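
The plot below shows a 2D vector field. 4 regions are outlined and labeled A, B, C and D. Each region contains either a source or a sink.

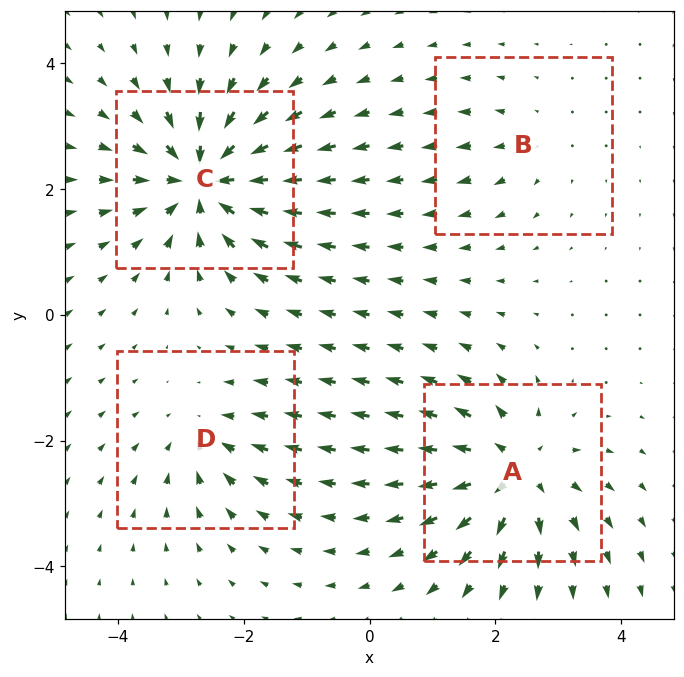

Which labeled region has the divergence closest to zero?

Divergence at each region's feature centre — A: about +6, B: about +2, C: about -8, D: about -4. Region B is closest to zero.

B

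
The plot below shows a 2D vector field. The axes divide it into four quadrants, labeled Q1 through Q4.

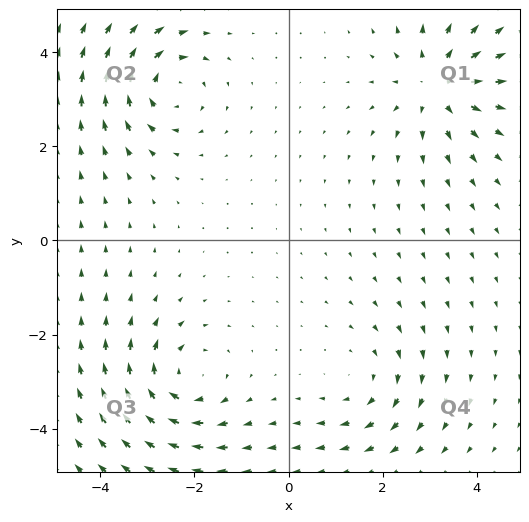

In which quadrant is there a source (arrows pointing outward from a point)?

Q1

The source sits at approximately (3.2, 3.3), which lies in quadrant Q1. The divergence there is about +5, positive as expected for a source.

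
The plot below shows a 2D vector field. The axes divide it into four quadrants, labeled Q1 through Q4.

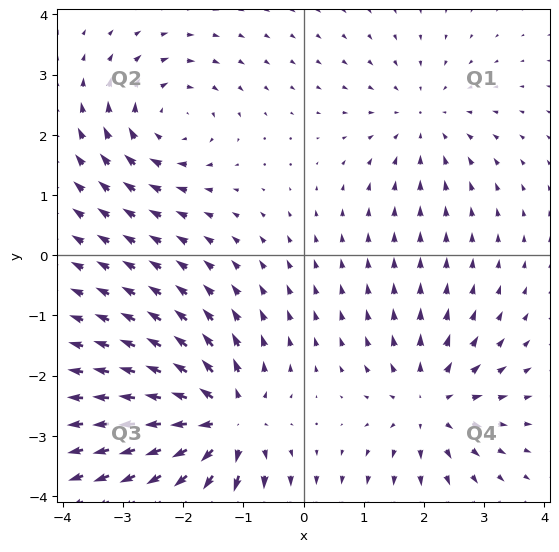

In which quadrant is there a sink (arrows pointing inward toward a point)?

The sink sits at approximately (2.0, 2.2), which lies in quadrant Q1. The divergence there is about -3, negative as expected for a sink.

Q1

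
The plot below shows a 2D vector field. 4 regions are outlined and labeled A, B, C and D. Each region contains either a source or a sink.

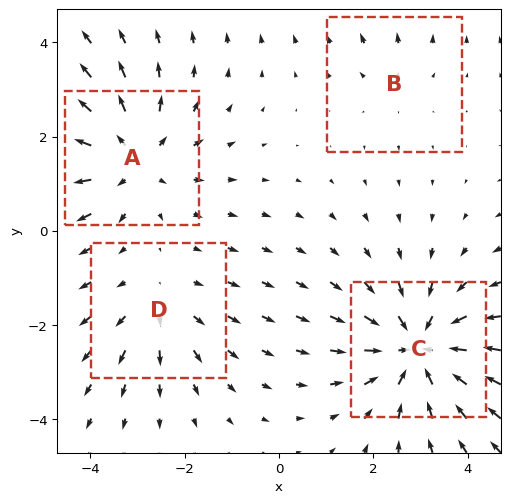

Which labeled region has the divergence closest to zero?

Divergence at each region's feature centre — A: about +4, B: about +2, C: about -5, D: about +3. Region B is closest to zero.

B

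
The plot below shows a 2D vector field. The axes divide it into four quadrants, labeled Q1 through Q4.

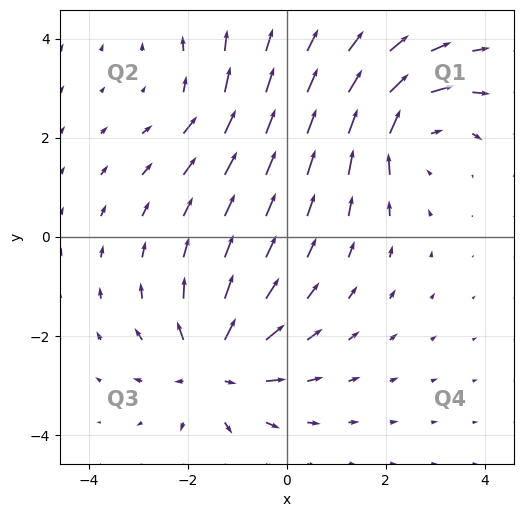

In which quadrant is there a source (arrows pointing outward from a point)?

Q3

The source sits at approximately (-1.5, -2.6), which lies in quadrant Q3. The divergence there is about +5, positive as expected for a source.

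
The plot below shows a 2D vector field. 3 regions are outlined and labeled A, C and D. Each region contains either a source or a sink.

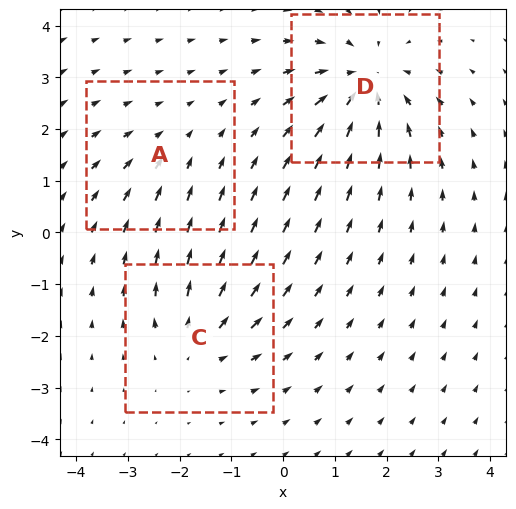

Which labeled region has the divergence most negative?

D

Divergence at each region's feature centre — A: about -2, C: about +3, D: about -5. Region D is most negative.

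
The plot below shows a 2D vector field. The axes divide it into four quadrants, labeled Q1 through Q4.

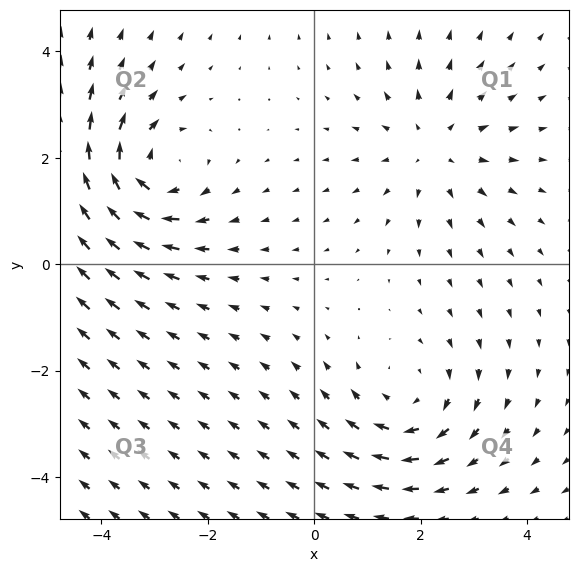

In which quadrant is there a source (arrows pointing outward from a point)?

The source sits at approximately (2.3, 2.2), which lies in quadrant Q1. The divergence there is about +3, positive as expected for a source.

Q1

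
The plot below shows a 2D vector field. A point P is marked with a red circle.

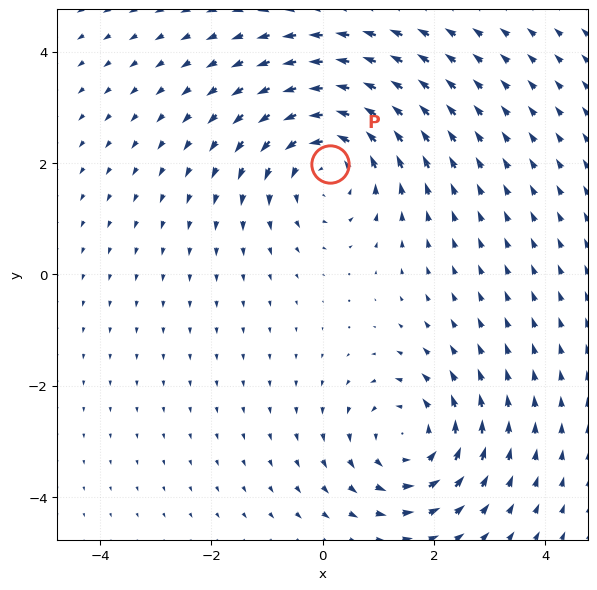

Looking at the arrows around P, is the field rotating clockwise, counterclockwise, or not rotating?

Near P at (0.1, 2.0) the arrows circulate counterclockwise. The curl (z-component) there is about +4; positive curl means counterclockwise rotation.

counterclockwise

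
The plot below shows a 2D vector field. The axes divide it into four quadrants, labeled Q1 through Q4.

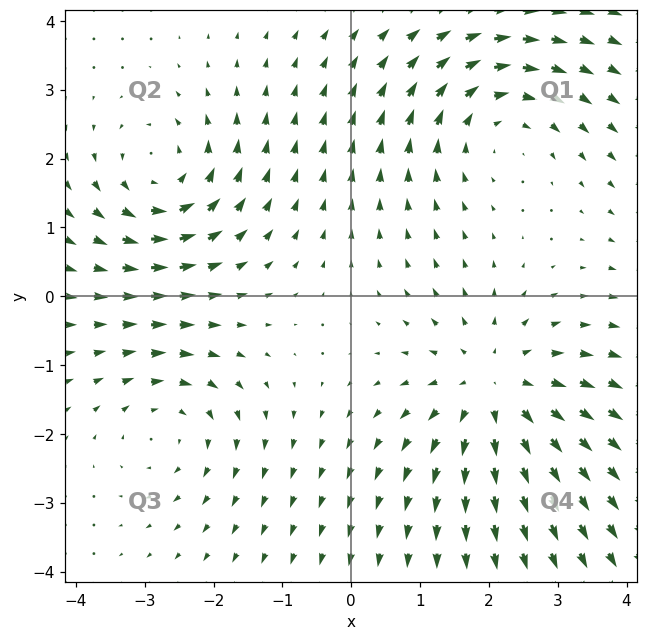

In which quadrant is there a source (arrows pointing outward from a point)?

Q4

The source sits at approximately (2.1, -1.3), which lies in quadrant Q4. The divergence there is about +4, positive as expected for a source.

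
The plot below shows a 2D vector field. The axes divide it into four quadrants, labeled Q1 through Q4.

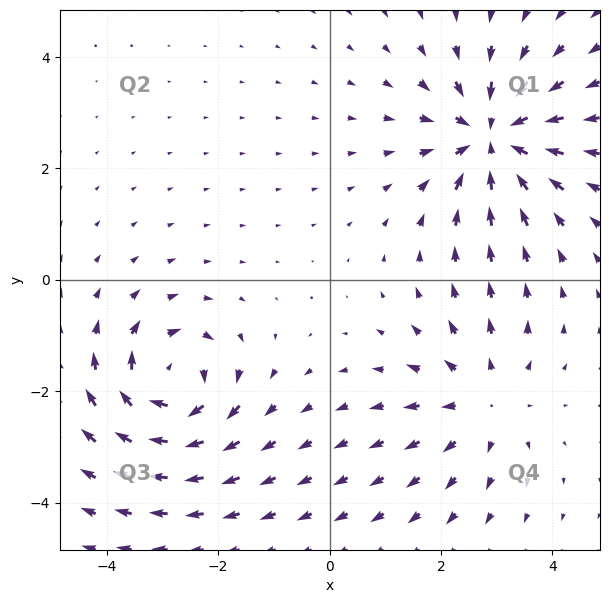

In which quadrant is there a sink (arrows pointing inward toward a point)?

The sink sits at approximately (2.9, 2.6), which lies in quadrant Q1. The divergence there is about -6, negative as expected for a sink.

Q1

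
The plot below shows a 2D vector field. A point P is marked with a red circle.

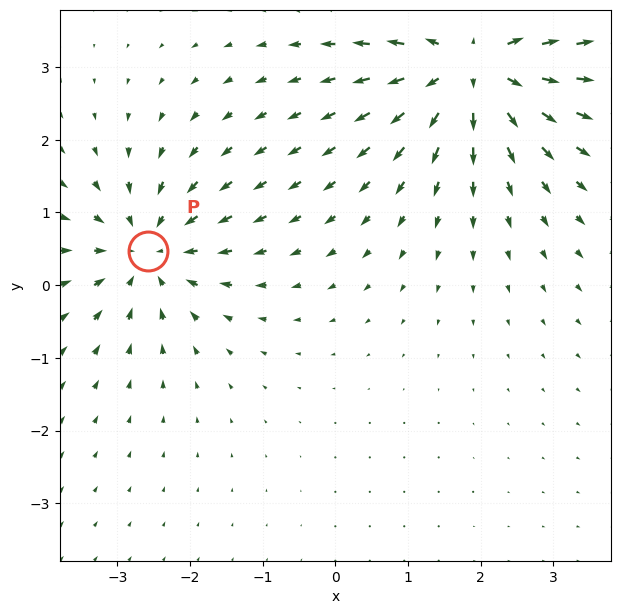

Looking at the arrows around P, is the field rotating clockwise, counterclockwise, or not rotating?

Near P at (-2.6, 0.5) the arrows show no circulation. The curl there is ≈0.

not rotating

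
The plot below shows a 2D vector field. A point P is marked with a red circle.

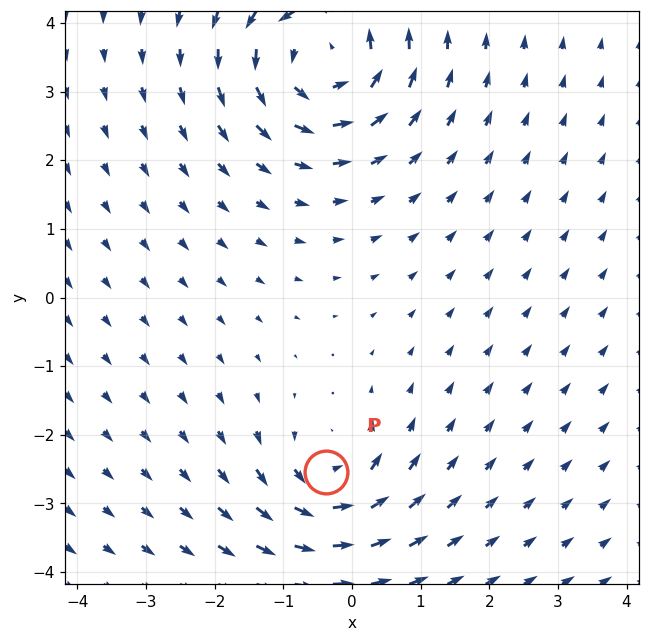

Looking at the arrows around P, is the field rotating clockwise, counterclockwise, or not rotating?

counterclockwise

Near P at (-0.4, -2.5) the arrows circulate counterclockwise. The curl (z-component) there is about +4; positive curl means counterclockwise rotation.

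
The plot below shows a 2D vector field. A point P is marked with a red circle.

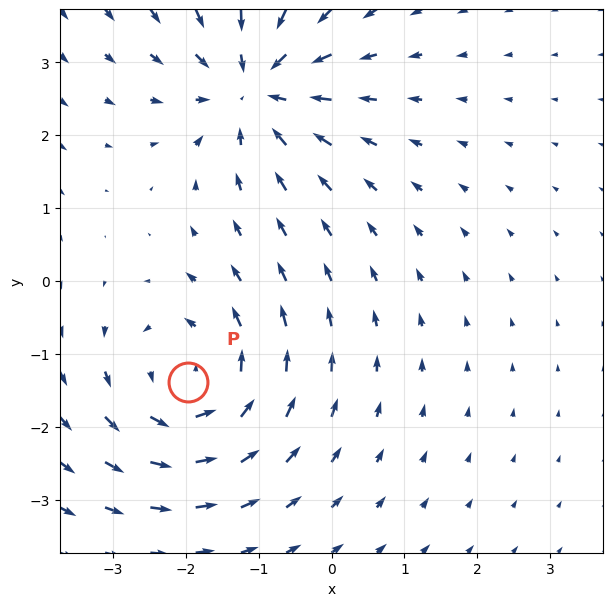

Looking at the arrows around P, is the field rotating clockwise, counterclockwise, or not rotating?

counterclockwise

Near P at (-2.0, -1.4) the arrows circulate counterclockwise. The curl (z-component) there is about +3; positive curl means counterclockwise rotation.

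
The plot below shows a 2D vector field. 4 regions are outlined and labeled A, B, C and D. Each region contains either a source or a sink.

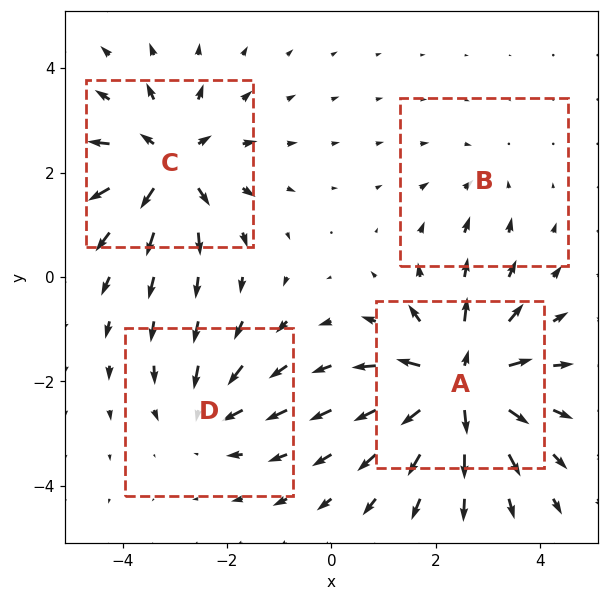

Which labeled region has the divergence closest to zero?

B

Divergence at each region's feature centre — A: about +8, B: about -2, C: about +6, D: about -4. Region B is closest to zero.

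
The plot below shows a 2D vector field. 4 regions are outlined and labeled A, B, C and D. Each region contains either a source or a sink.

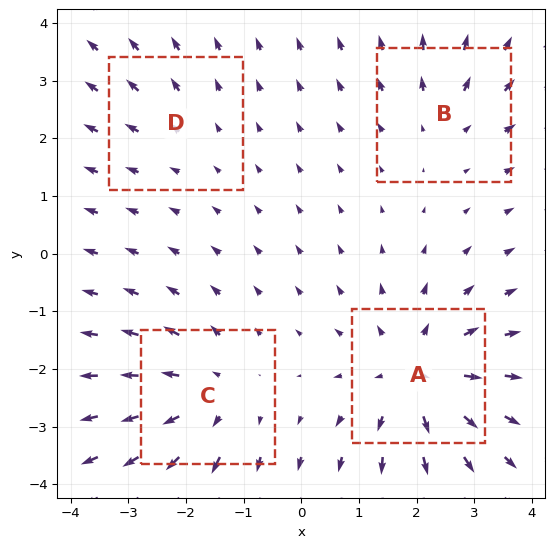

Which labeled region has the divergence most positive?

A

Divergence at each region's feature centre — A: about +6, B: about +3, C: about +4, D: about +2. Region A is most positive.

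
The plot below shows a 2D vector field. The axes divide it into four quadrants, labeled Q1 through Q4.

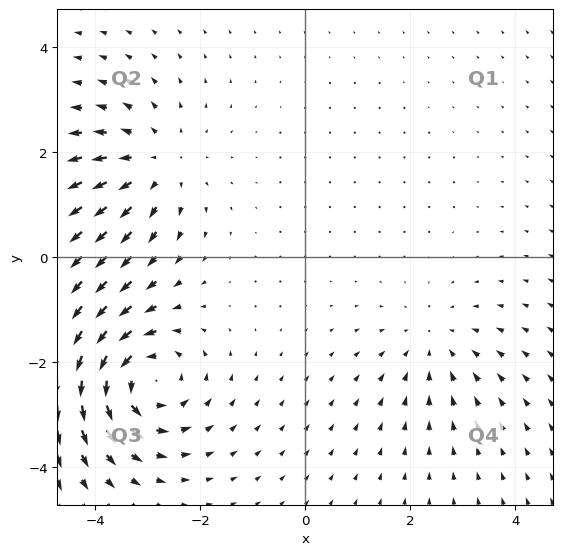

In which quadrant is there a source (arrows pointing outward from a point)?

The source sits at approximately (-2.8, 1.7), which lies in quadrant Q2. The divergence there is about +3, positive as expected for a source.

Q2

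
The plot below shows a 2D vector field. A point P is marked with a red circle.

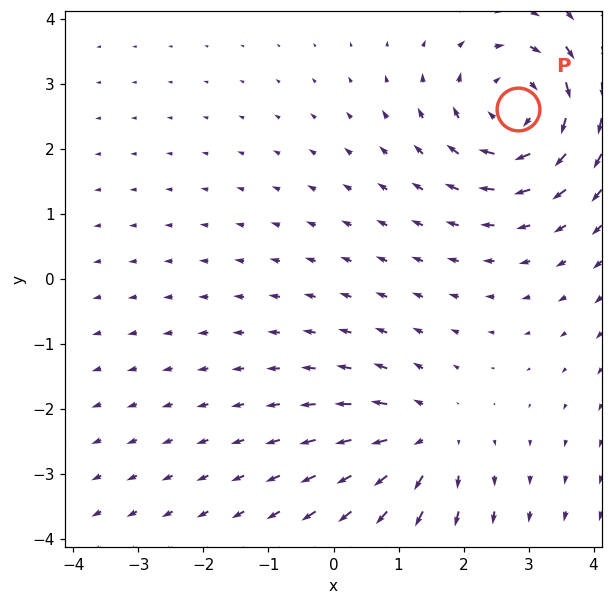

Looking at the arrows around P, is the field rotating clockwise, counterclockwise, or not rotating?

Near P at (2.8, 2.6) the arrows circulate clockwise. The curl (z-component) there is about -5; negative curl means clockwise rotation.

clockwise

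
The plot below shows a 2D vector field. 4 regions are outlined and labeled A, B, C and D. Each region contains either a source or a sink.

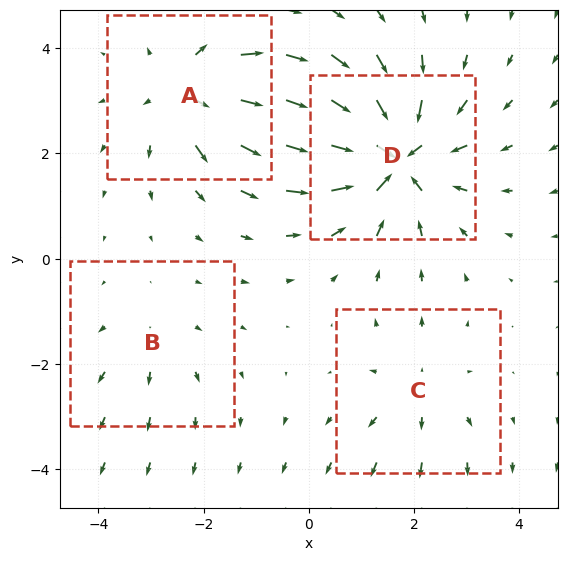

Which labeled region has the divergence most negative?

D

Divergence at each region's feature centre — A: about +5, B: about +2, C: about +3, D: about -8. Region D is most negative.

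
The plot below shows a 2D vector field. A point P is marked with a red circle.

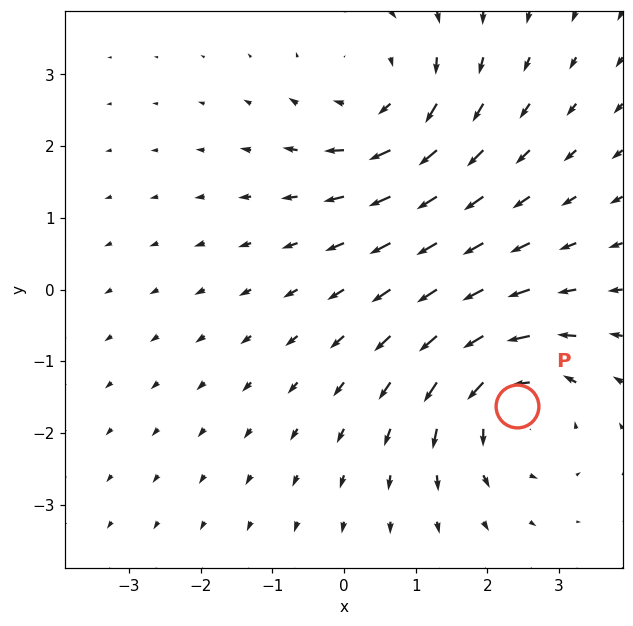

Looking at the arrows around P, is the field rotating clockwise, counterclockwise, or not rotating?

counterclockwise

Near P at (2.4, -1.6) the arrows circulate counterclockwise. The curl (z-component) there is about +4; positive curl means counterclockwise rotation.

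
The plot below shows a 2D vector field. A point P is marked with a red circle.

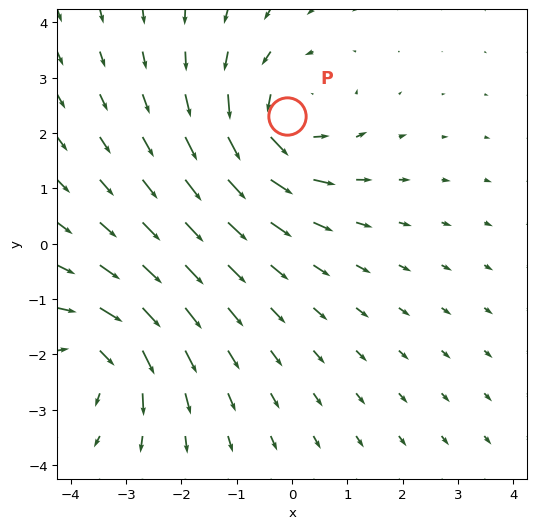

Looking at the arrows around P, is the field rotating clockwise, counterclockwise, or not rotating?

Near P at (-0.1, 2.3) the arrows circulate counterclockwise. The curl (z-component) there is about +4; positive curl means counterclockwise rotation.

counterclockwise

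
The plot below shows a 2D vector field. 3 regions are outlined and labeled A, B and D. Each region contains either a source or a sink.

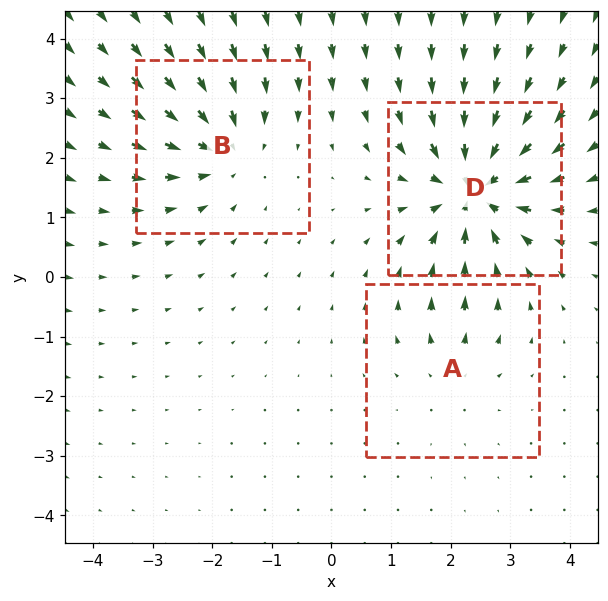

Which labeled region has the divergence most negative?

D

Divergence at each region's feature centre — A: about +2, B: about -4, D: about -5. Region D is most negative.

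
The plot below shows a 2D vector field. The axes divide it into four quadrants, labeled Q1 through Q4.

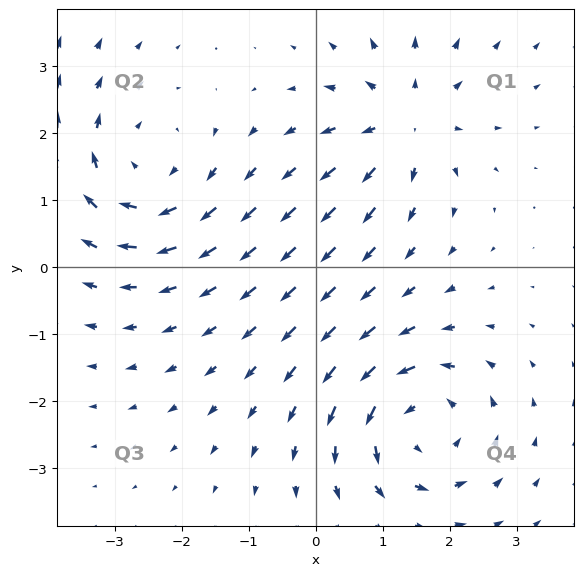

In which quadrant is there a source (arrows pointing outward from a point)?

Q1

The source sits at approximately (1.3, 2.2), which lies in quadrant Q1. The divergence there is about +4, positive as expected for a source.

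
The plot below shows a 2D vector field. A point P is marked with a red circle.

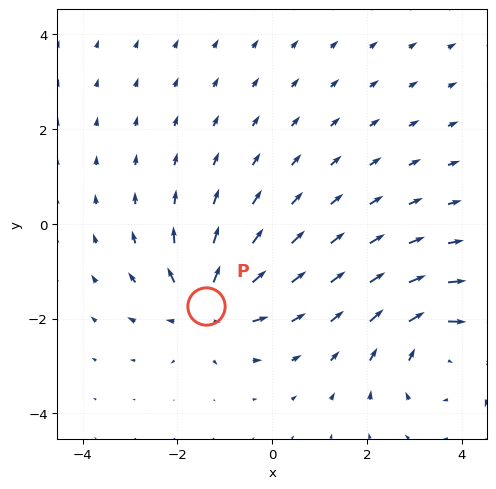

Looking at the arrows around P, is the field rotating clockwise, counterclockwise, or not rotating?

not rotating

Near P at (-1.4, -1.7) the arrows show no circulation. The curl there is ≈0.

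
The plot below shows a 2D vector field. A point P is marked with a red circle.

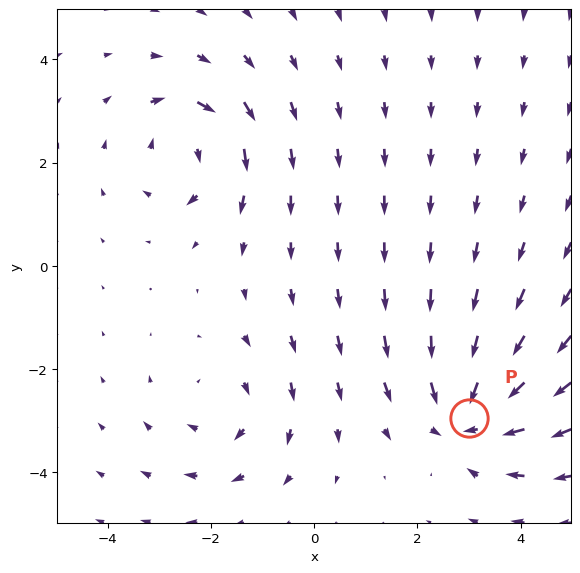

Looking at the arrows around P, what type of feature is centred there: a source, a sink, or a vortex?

sink

At P (3.0, -3.0) the arrows converge inward. Divergence about -6, curl ≈0 — negative divergence with near-zero curl is a sink.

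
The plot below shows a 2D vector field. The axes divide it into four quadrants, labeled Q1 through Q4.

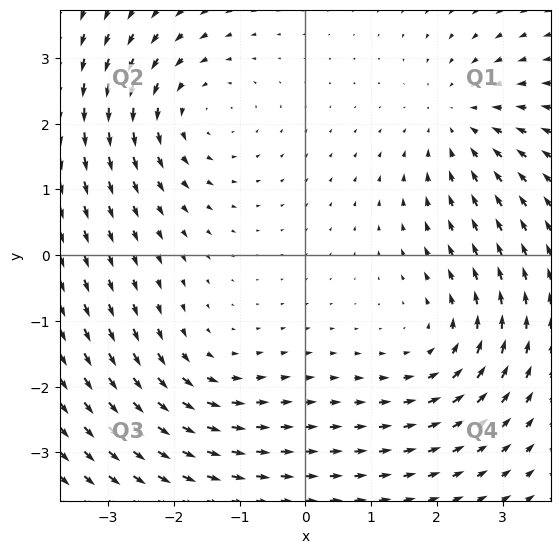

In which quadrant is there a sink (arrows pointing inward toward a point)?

The sink sits at approximately (2.4, 2.0), which lies in quadrant Q1. The divergence there is about -4, negative as expected for a sink.

Q1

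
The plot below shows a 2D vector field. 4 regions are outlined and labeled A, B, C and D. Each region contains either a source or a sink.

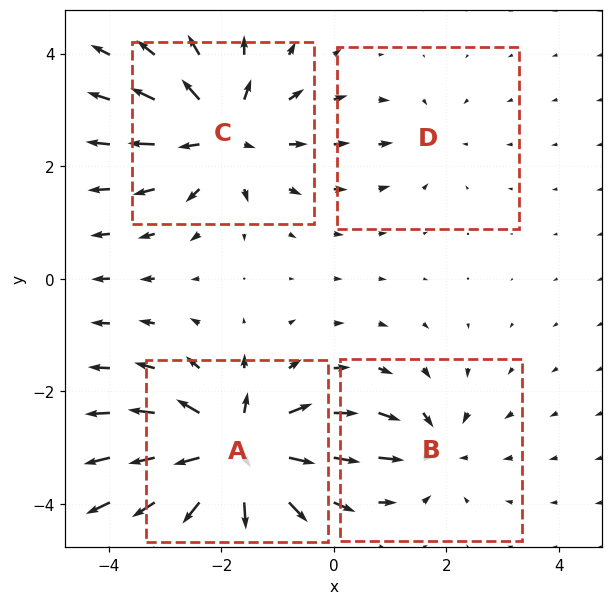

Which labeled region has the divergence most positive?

Divergence at each region's feature centre — A: about +8, B: about -4, C: about +6, D: about -2. Region A is most positive.

A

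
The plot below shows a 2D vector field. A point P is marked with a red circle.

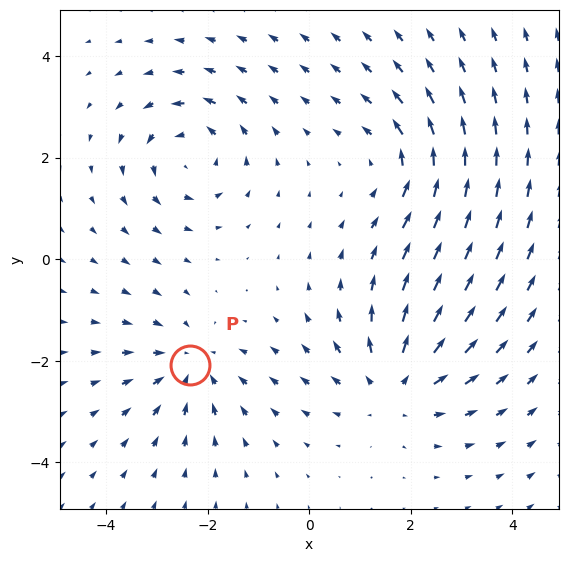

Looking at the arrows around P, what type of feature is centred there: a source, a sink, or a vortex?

sink

At P (-2.3, -2.1) the arrows converge inward. Divergence about -3, curl ≈0 — negative divergence with near-zero curl is a sink.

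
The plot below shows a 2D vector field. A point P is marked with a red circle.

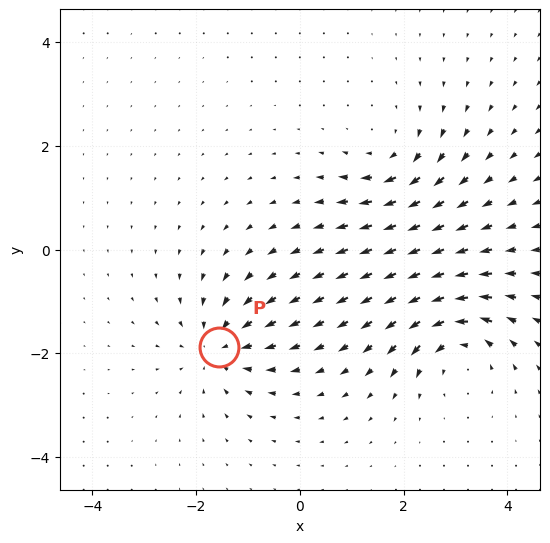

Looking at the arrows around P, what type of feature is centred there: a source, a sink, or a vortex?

At P (-1.6, -1.9) the arrows converge inward. Divergence about -5, curl ≈0 — negative divergence with near-zero curl is a sink.

sink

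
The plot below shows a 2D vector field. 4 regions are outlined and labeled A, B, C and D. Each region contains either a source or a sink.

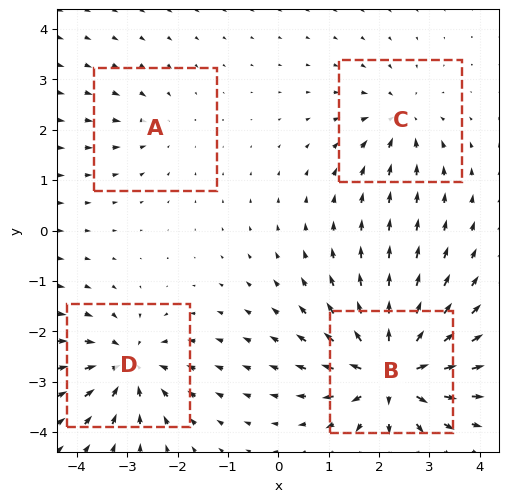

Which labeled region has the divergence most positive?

Divergence at each region's feature centre — A: about -3, B: about +9, C: about -4, D: about -6. Region B is most positive.

B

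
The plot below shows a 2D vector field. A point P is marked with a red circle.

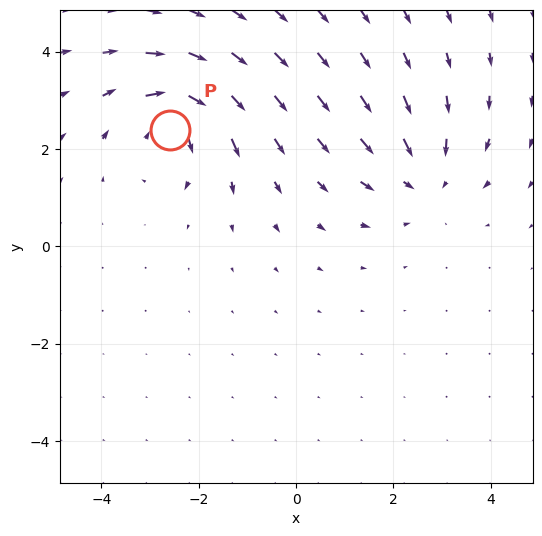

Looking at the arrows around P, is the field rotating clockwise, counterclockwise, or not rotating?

clockwise

Near P at (-2.6, 2.4) the arrows circulate clockwise. The curl (z-component) there is about -4; negative curl means clockwise rotation.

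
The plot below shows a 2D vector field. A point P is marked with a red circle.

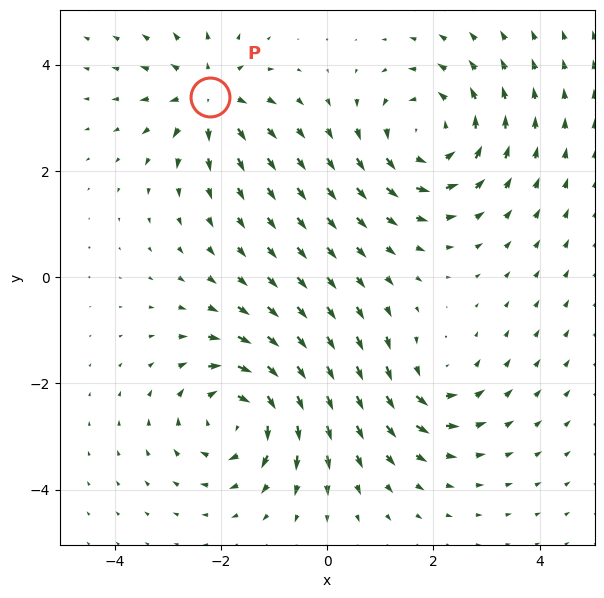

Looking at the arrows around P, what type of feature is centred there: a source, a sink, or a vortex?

At P (-2.2, 3.4) the arrows spread outward. Divergence about +4, curl ≈0 — positive divergence with near-zero curl is a source.

source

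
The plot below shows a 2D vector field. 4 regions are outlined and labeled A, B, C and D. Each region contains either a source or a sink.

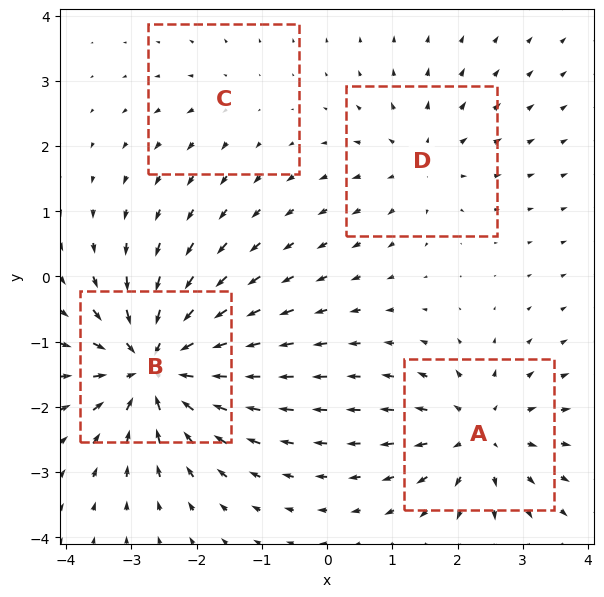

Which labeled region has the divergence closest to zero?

C

Divergence at each region's feature centre — A: about +5, B: about -8, C: about +2, D: about +4. Region C is closest to zero.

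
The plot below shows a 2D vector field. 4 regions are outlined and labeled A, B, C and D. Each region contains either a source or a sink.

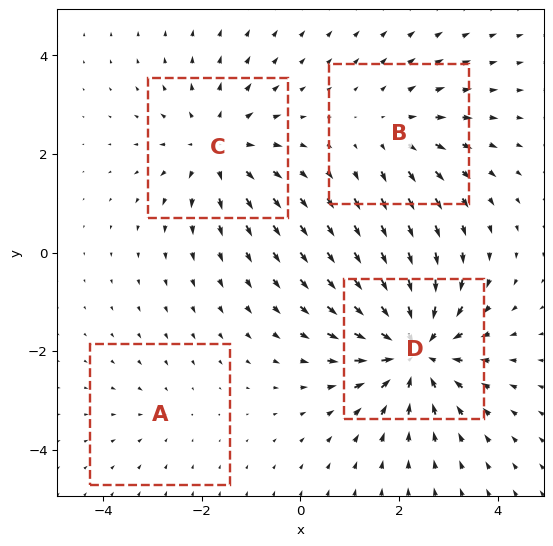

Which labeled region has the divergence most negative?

D

Divergence at each region's feature centre — A: about -2, B: about +3, C: about +4, D: about -6. Region D is most negative.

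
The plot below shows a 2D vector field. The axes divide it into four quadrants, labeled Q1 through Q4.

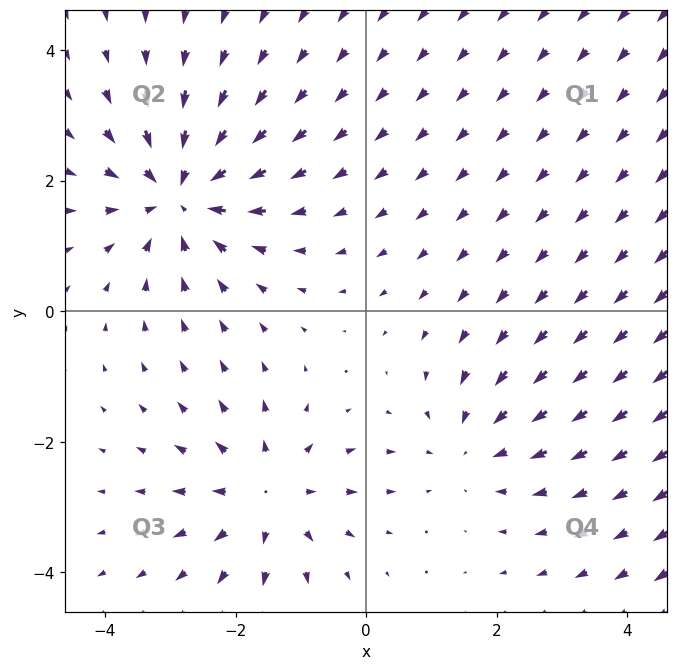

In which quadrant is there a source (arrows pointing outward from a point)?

The source sits at approximately (-1.5, -2.8), which lies in quadrant Q3. The divergence there is about +3, positive as expected for a source.

Q3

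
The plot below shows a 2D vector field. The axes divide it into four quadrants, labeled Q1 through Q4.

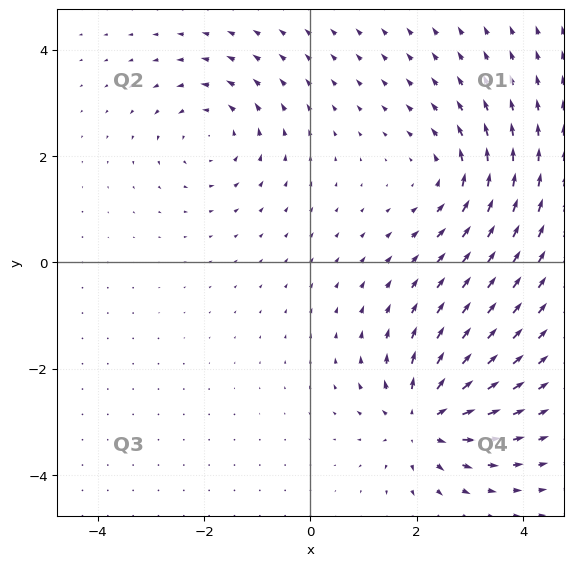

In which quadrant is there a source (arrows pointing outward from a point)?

The source sits at approximately (2.1, -3.0), which lies in quadrant Q4. The divergence there is about +6, positive as expected for a source.

Q4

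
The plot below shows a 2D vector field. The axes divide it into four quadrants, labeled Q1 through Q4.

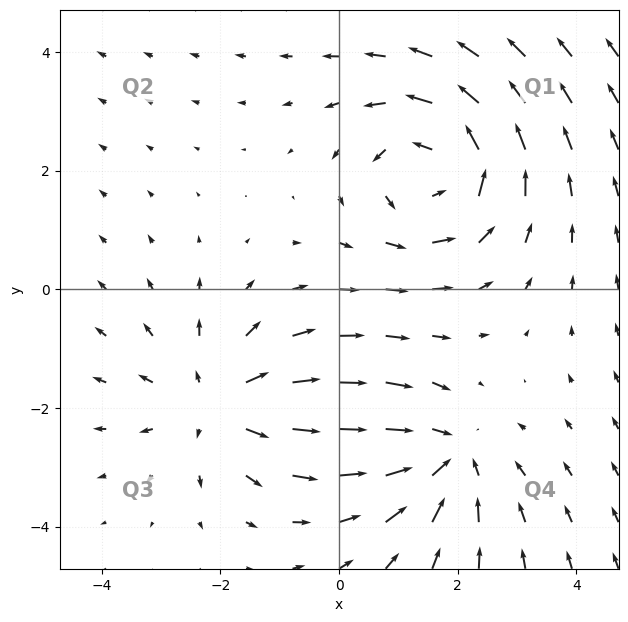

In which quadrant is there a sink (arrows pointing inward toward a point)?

The sink sits at approximately (1.8, -2.8), which lies in quadrant Q4. The divergence there is about -3, negative as expected for a sink.

Q4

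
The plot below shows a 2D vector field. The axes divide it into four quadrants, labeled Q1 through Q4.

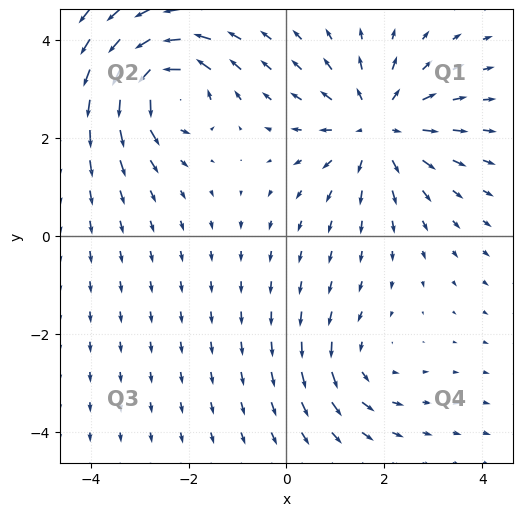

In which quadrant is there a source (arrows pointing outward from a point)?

The source sits at approximately (1.8, 2.2), which lies in quadrant Q1. The divergence there is about +4, positive as expected for a source.

Q1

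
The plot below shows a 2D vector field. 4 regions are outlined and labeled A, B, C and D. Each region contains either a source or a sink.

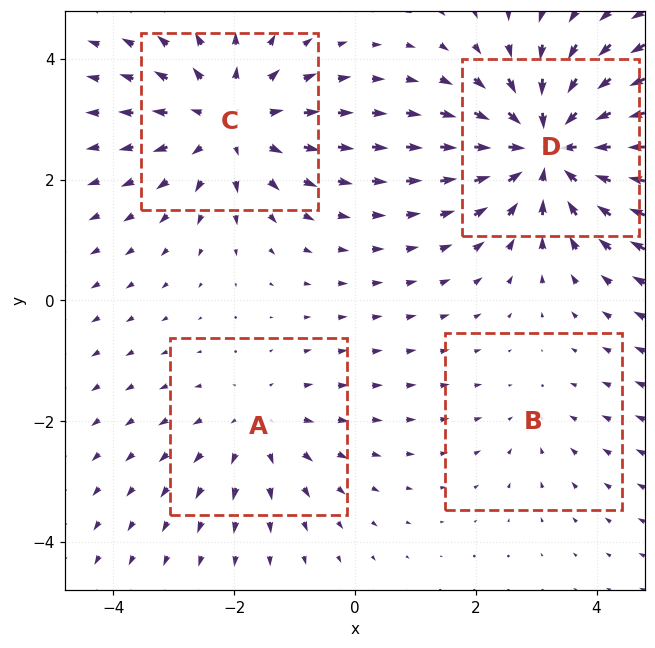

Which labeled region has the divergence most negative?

Divergence at each region's feature centre — A: about +3, B: about -2, C: about +4, D: about -6. Region D is most negative.

D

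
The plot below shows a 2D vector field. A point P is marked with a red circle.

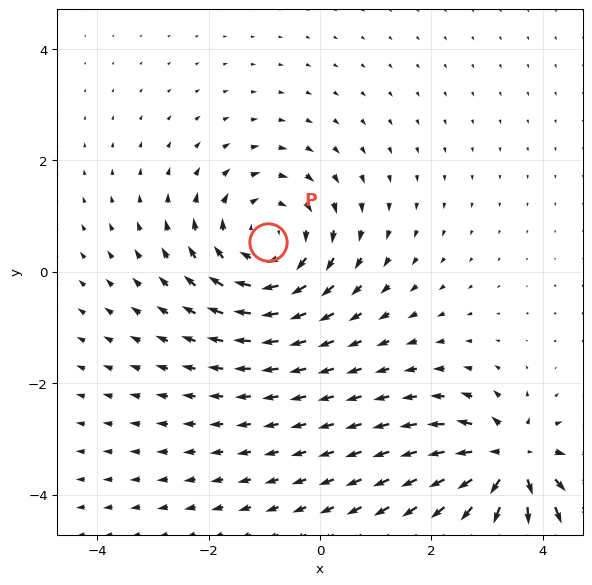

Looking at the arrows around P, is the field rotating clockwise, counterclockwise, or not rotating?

clockwise

Near P at (-0.9, 0.5) the arrows circulate clockwise. The curl (z-component) there is about -3; negative curl means clockwise rotation.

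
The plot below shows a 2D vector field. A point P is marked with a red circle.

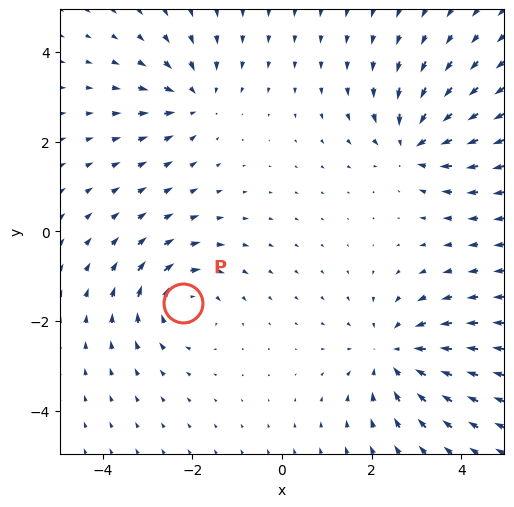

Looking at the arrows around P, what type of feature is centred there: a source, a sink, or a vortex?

vortex

At P (-2.2, -1.6) the arrows circulate clockwise. Divergence ≈0, curl about -4 — near-zero divergence with nonzero curl is a vortex.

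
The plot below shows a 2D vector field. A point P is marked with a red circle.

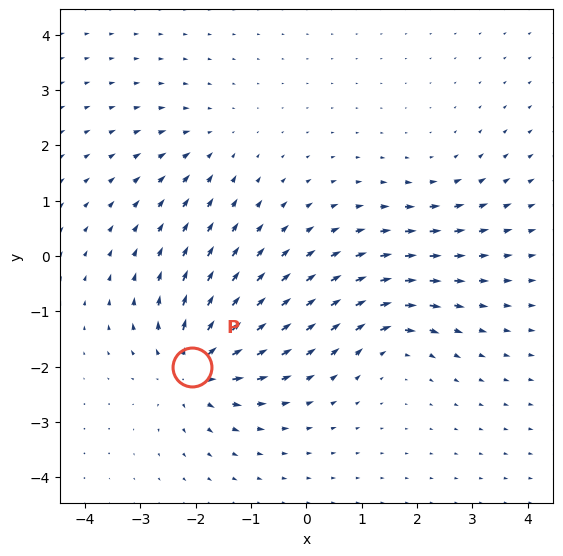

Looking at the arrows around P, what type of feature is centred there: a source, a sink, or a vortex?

At P (-2.1, -2.0) the arrows spread outward. Divergence about +6, curl ≈0 — positive divergence with near-zero curl is a source.

source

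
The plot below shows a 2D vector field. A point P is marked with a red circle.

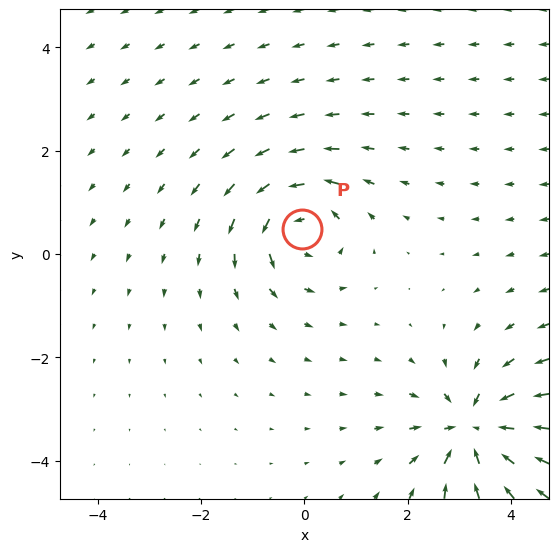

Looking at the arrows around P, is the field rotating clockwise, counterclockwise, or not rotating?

counterclockwise

Near P at (-0.1, 0.5) the arrows circulate counterclockwise. The curl (z-component) there is about +5; positive curl means counterclockwise rotation.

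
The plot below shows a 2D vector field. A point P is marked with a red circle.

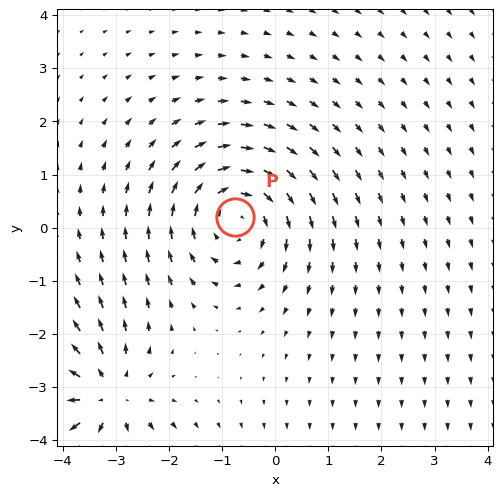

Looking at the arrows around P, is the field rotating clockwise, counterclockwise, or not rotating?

Near P at (-0.8, 0.2) the arrows circulate clockwise. The curl (z-component) there is about -3; negative curl means clockwise rotation.

clockwise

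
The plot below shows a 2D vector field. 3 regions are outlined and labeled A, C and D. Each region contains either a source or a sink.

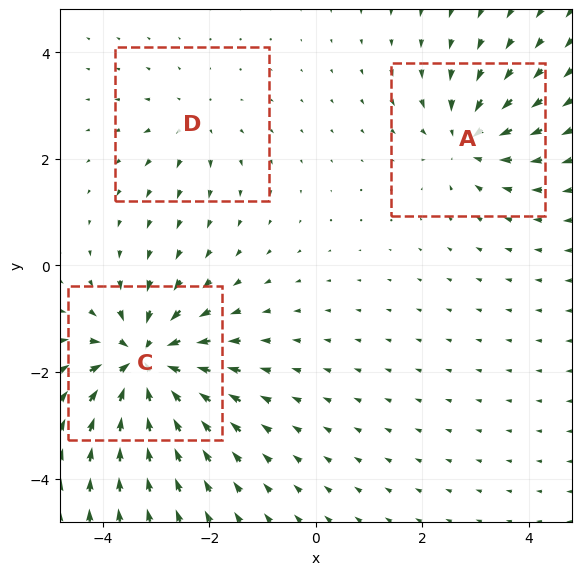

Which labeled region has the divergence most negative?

Divergence at each region's feature centre — A: about -4, C: about -6, D: about +2. Region C is most negative.

C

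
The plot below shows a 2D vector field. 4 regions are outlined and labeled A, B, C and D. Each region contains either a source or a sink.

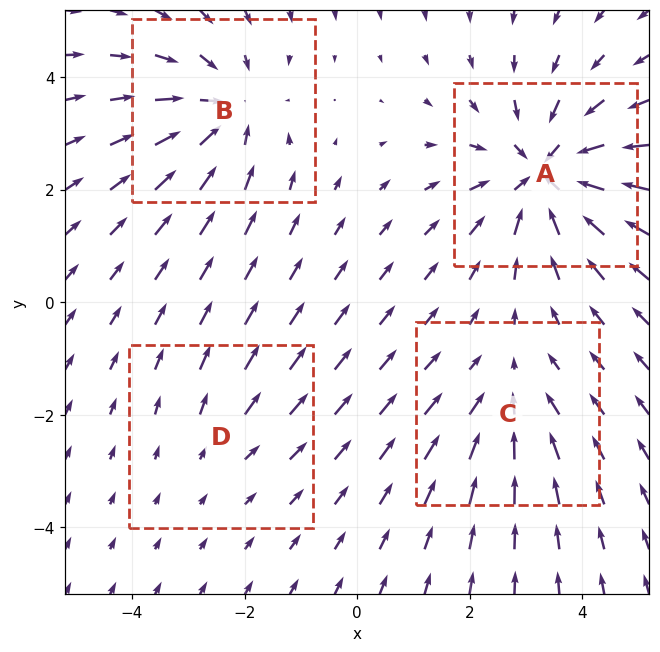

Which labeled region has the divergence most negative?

Divergence at each region's feature centre — A: about -6, B: about -4, C: about -3, D: about +2. Region A is most negative.

A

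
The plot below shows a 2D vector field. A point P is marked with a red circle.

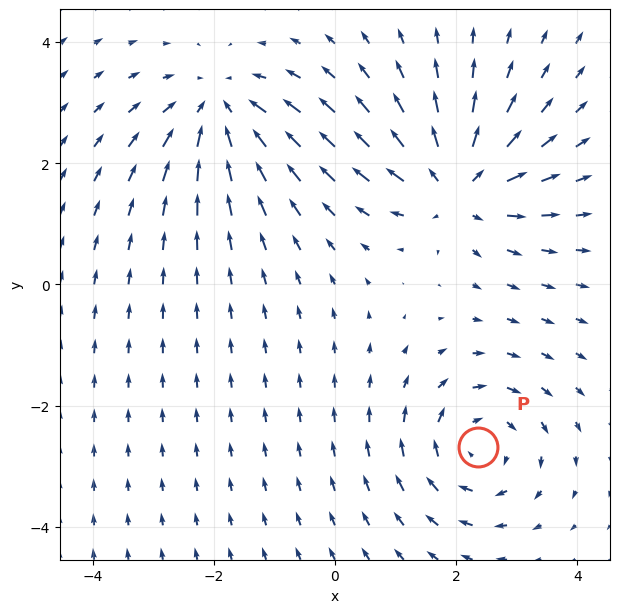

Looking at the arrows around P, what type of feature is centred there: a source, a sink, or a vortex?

At P (2.4, -2.7) the arrows circulate clockwise. Divergence ≈0, curl about -4 — near-zero divergence with nonzero curl is a vortex.

vortex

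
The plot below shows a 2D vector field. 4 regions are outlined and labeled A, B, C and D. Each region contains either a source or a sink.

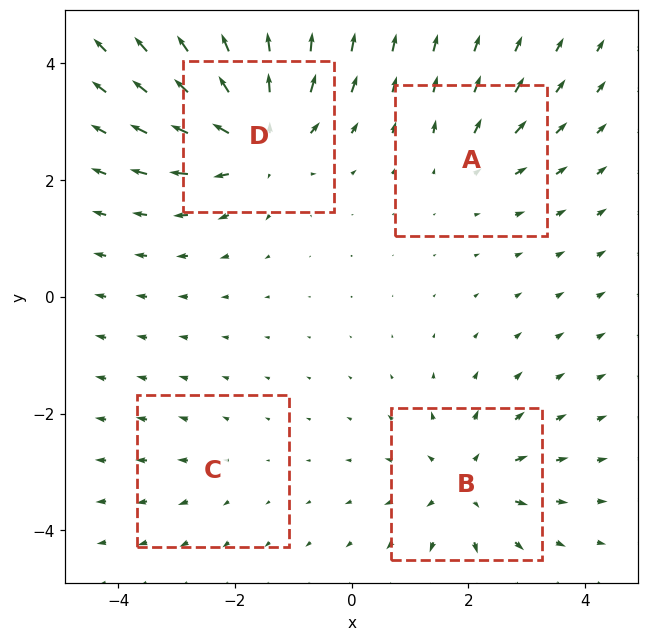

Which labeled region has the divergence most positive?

D

Divergence at each region's feature centre — A: about +3, B: about +5, C: about +2, D: about +7. Region D is most positive.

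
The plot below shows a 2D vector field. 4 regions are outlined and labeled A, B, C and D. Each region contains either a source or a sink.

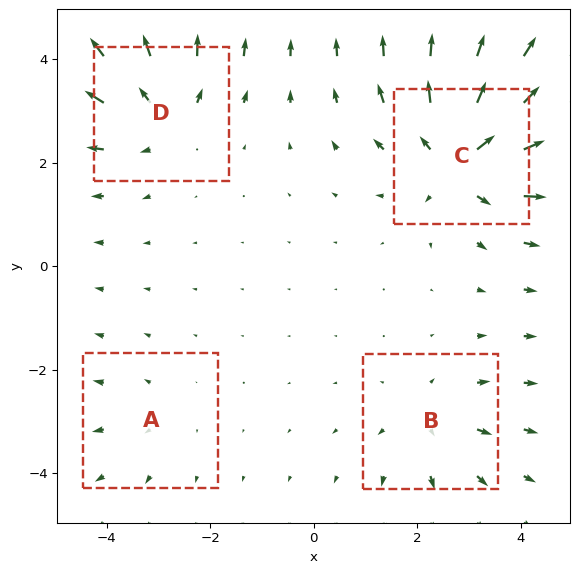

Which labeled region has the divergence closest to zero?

Divergence at each region's feature centre — A: about +2, B: about +3, C: about +7, D: about +5. Region A is closest to zero.

A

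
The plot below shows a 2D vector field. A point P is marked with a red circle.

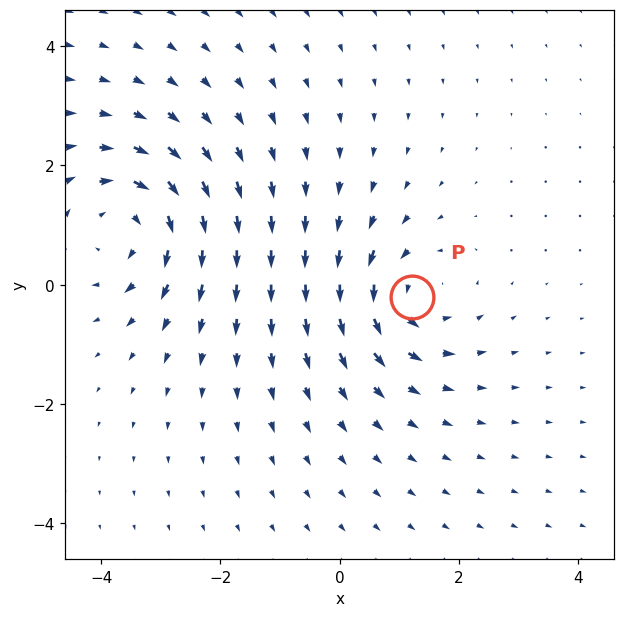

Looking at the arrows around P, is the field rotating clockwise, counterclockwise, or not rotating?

counterclockwise

Near P at (1.2, -0.2) the arrows circulate counterclockwise. The curl (z-component) there is about +5; positive curl means counterclockwise rotation.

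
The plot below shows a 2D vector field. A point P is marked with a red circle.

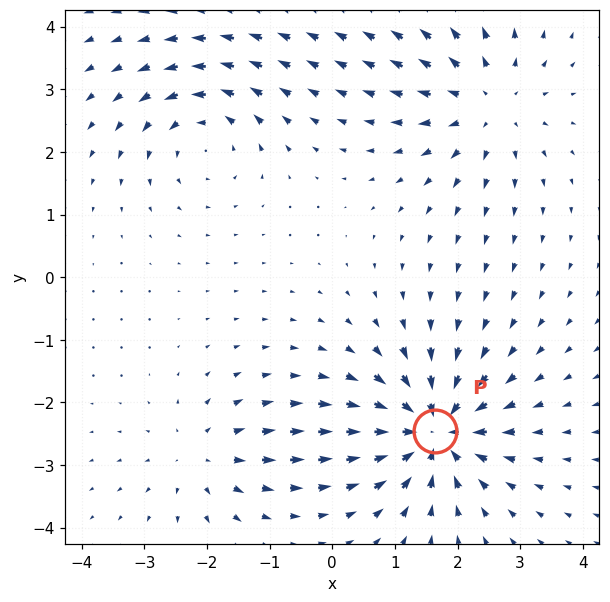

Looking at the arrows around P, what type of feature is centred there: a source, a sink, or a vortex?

sink

At P (1.6, -2.5) the arrows converge inward. Divergence about -7, curl ≈0 — negative divergence with near-zero curl is a sink.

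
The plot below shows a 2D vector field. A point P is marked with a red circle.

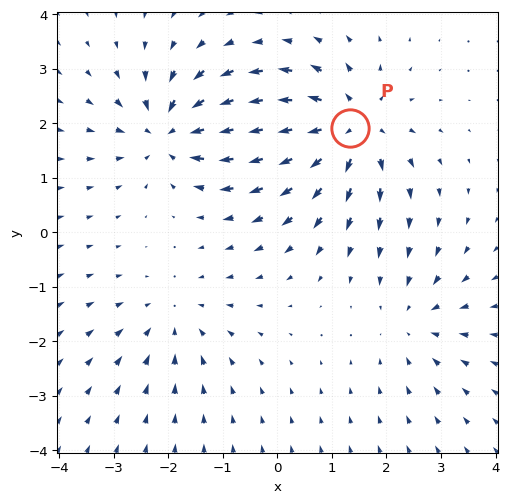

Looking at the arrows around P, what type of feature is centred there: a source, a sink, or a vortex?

At P (1.3, 1.9) the arrows spread outward. Divergence about +6, curl ≈0 — positive divergence with near-zero curl is a source.

source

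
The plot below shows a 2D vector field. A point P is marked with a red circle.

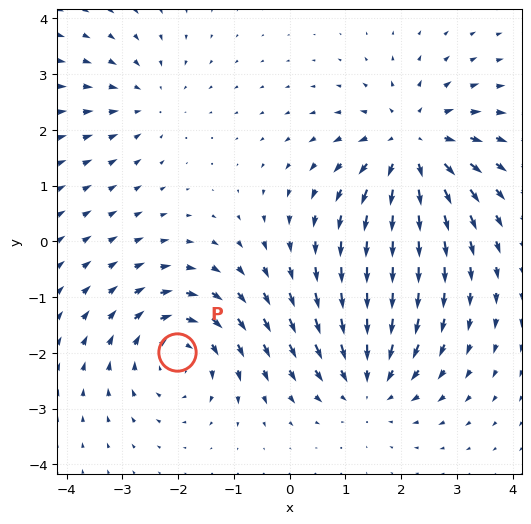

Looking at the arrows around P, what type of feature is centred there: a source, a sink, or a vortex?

At P (-2.0, -2.0) the arrows circulate clockwise. Divergence ≈0, curl about -4 — near-zero divergence with nonzero curl is a vortex.

vortex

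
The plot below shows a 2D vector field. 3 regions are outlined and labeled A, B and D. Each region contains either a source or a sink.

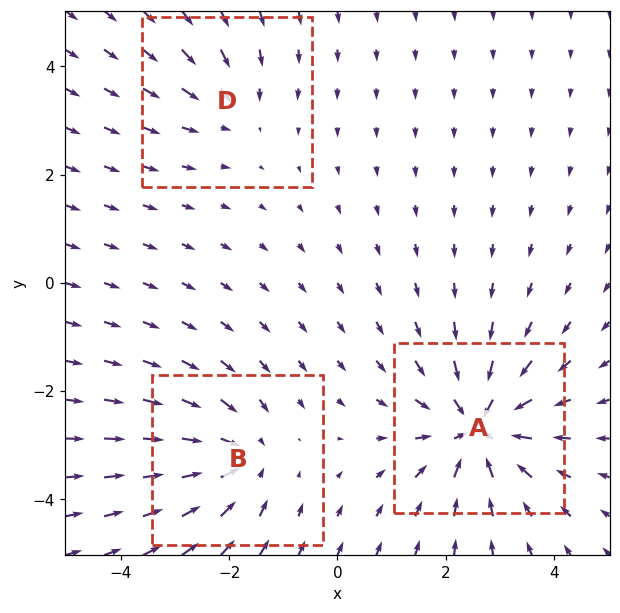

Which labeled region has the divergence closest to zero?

D

Divergence at each region's feature centre — A: about -5, B: about -3, D: about -2. Region D is closest to zero.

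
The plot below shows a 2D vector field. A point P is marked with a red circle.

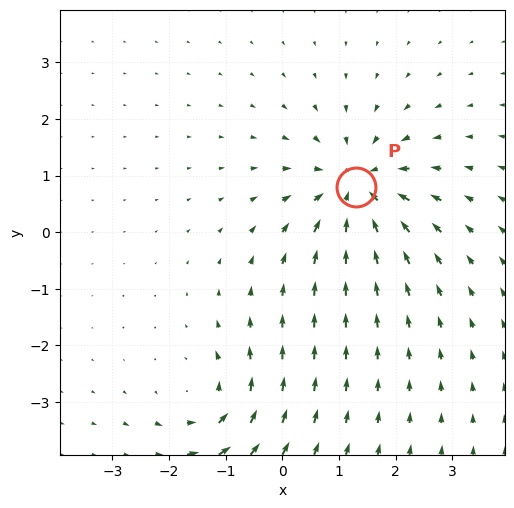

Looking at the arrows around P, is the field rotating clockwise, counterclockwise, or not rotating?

Near P at (1.3, 0.8) the arrows show no circulation. The curl there is ≈0.

not rotating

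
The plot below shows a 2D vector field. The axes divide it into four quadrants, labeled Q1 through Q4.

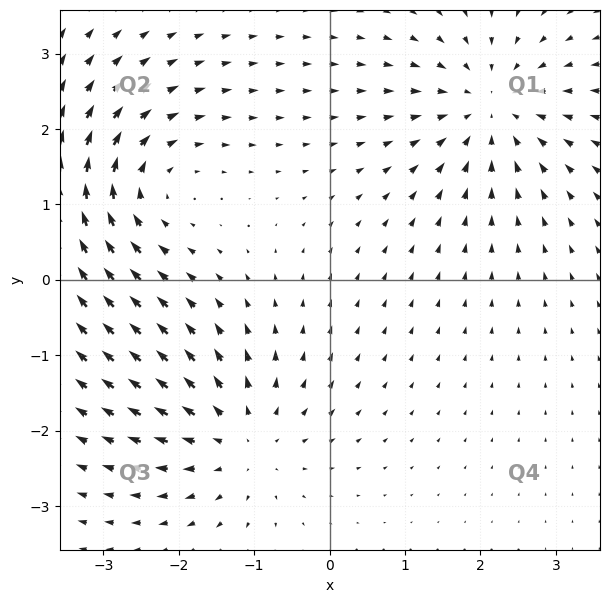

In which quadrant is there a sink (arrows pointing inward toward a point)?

Q1

The sink sits at approximately (2.1, 2.3), which lies in quadrant Q1. The divergence there is about -5, negative as expected for a sink.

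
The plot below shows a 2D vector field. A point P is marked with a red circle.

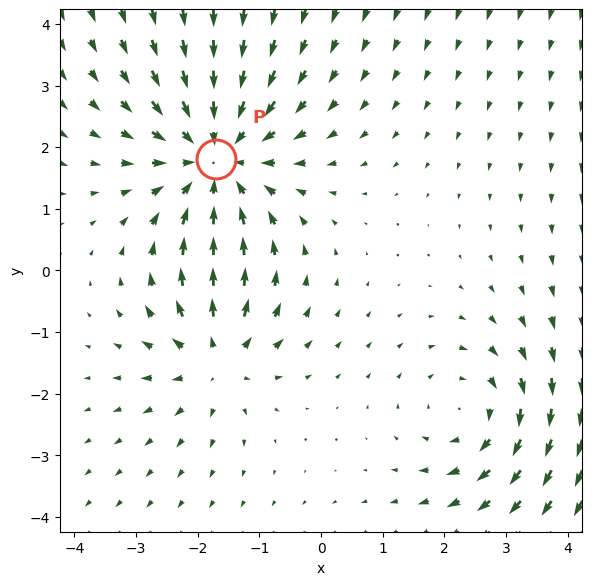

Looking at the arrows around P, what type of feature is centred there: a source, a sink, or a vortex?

At P (-1.7, 1.8) the arrows converge inward. Divergence about -4, curl ≈0 — negative divergence with near-zero curl is a sink.

sink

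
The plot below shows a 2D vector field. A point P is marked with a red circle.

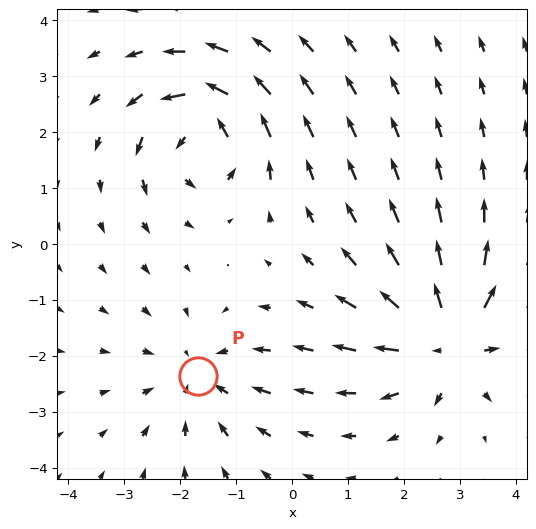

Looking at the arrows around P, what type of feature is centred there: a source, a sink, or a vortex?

sink

At P (-1.7, -2.4) the arrows converge inward. Divergence about -3, curl ≈0 — negative divergence with near-zero curl is a sink.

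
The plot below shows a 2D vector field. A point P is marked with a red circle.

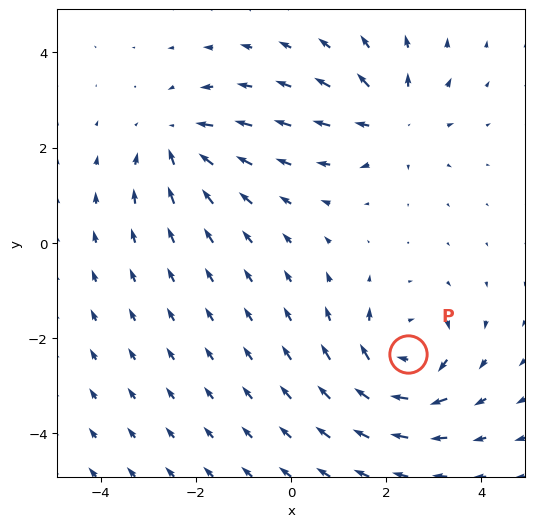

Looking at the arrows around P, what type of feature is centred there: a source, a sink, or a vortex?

vortex

At P (2.5, -2.3) the arrows circulate clockwise. Divergence ≈0, curl about -4 — near-zero divergence with nonzero curl is a vortex.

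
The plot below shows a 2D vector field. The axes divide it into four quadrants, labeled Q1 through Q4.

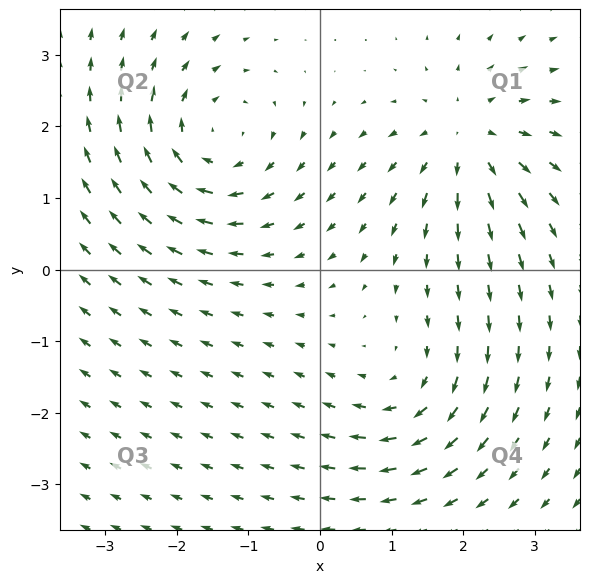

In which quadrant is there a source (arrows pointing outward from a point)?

The source sits at approximately (2.1, 1.8), which lies in quadrant Q1. The divergence there is about +3, positive as expected for a source.

Q1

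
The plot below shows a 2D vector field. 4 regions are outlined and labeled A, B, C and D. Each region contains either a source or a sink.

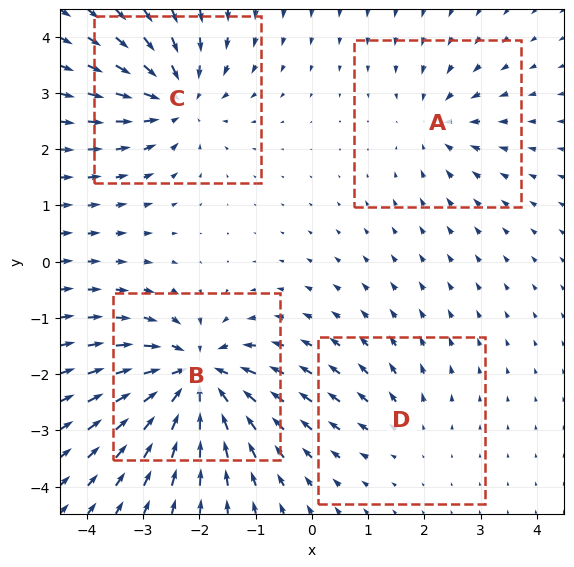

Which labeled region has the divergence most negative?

Divergence at each region's feature centre — A: about -4, B: about -8, C: about -6, D: about +2. Region B is most negative.

B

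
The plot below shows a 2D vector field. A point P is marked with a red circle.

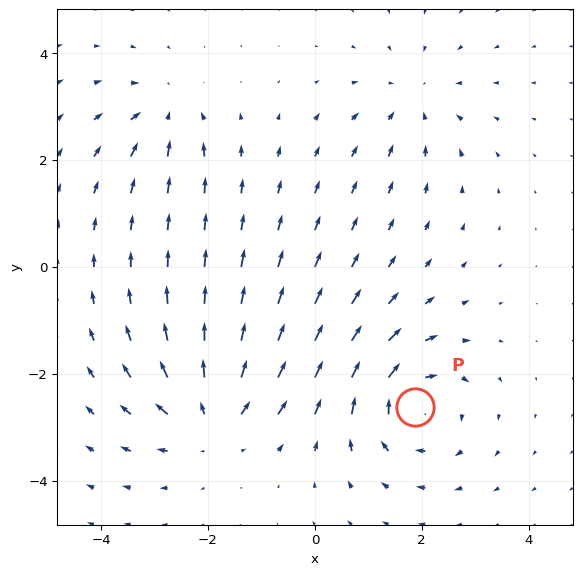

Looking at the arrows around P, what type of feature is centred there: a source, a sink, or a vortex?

vortex

At P (1.9, -2.6) the arrows circulate clockwise. Divergence ≈0, curl about -6 — near-zero divergence with nonzero curl is a vortex.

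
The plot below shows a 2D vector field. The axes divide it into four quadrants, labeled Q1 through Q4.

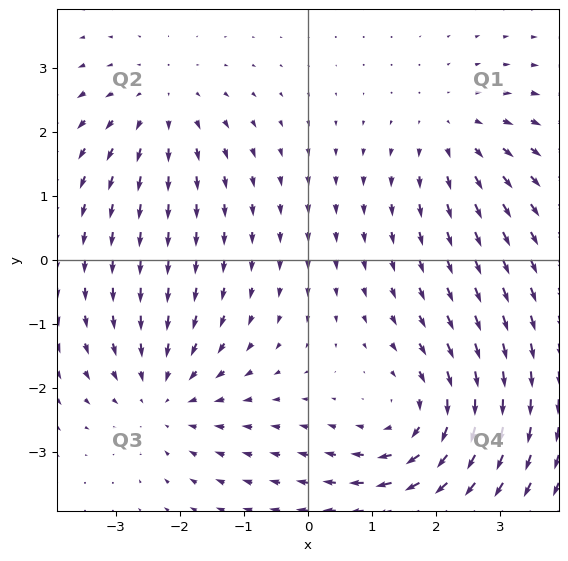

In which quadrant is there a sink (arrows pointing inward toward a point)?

The sink sits at approximately (-2.2, -2.1), which lies in quadrant Q3. The divergence there is about -3, negative as expected for a sink.

Q3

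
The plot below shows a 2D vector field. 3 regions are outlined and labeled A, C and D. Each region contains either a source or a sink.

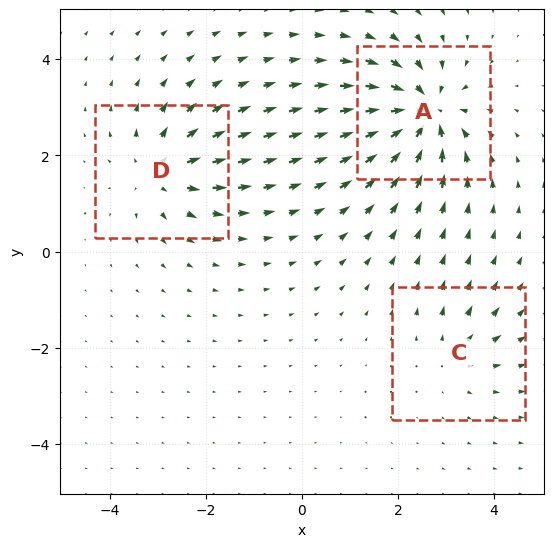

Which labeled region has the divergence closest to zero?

Divergence at each region's feature centre — A: about -6, C: about +2, D: about +4. Region C is closest to zero.

C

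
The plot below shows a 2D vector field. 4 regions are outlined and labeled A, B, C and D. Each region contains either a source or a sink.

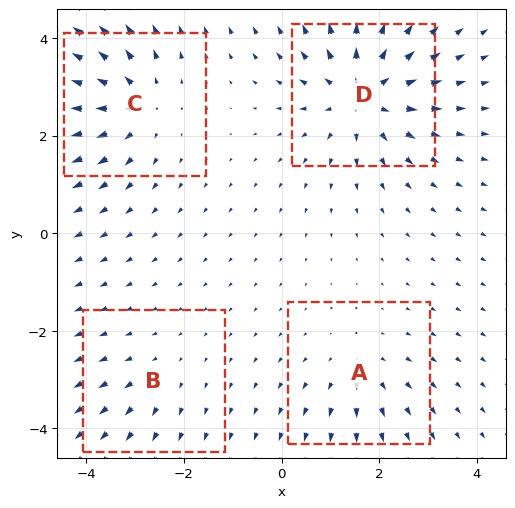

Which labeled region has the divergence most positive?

Divergence at each region's feature centre — A: about +3, B: about +2, C: about +5, D: about +6. Region D is most positive.

D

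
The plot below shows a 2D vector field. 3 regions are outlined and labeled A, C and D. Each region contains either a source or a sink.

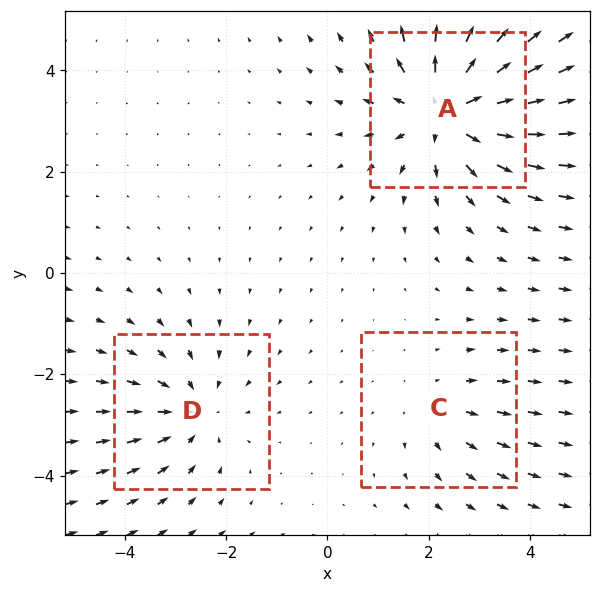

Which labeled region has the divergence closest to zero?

Divergence at each region's feature centre — A: about +4, C: about +2, D: about -3. Region C is closest to zero.

C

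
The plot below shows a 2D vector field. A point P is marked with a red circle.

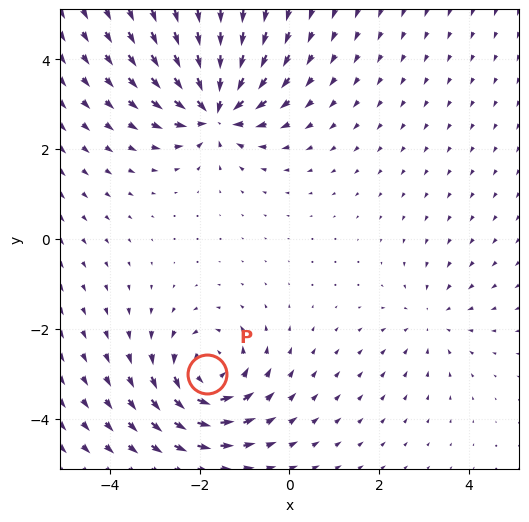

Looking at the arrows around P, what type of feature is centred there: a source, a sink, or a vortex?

At P (-1.8, -3.0) the arrows circulate counterclockwise. Divergence ≈0, curl about +5 — near-zero divergence with nonzero curl is a vortex.

vortex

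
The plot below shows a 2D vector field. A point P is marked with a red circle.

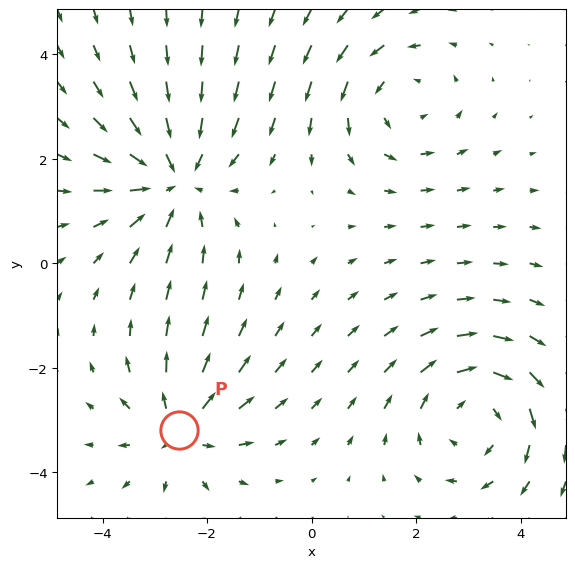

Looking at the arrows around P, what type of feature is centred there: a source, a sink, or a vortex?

At P (-2.5, -3.2) the arrows spread outward. Divergence about +4, curl ≈0 — positive divergence with near-zero curl is a source.

source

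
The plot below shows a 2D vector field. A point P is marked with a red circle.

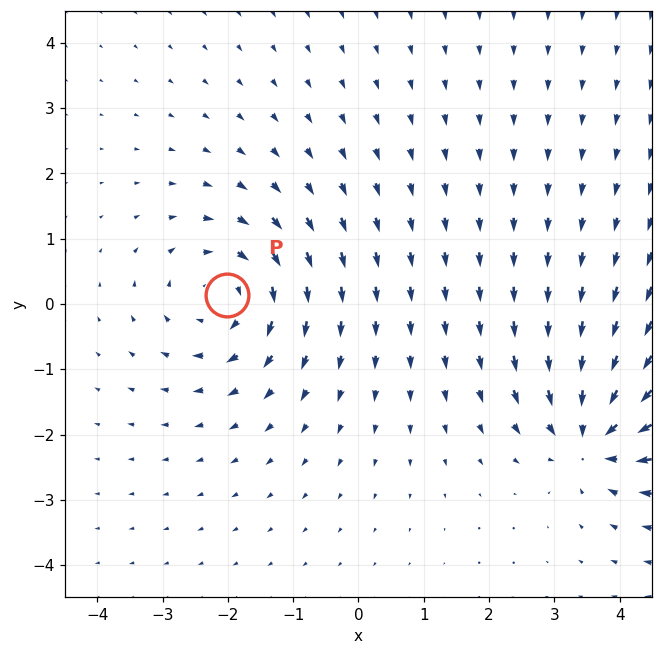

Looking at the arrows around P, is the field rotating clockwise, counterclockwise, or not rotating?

Near P at (-2.0, 0.1) the arrows circulate clockwise. The curl (z-component) there is about -3; negative curl means clockwise rotation.

clockwise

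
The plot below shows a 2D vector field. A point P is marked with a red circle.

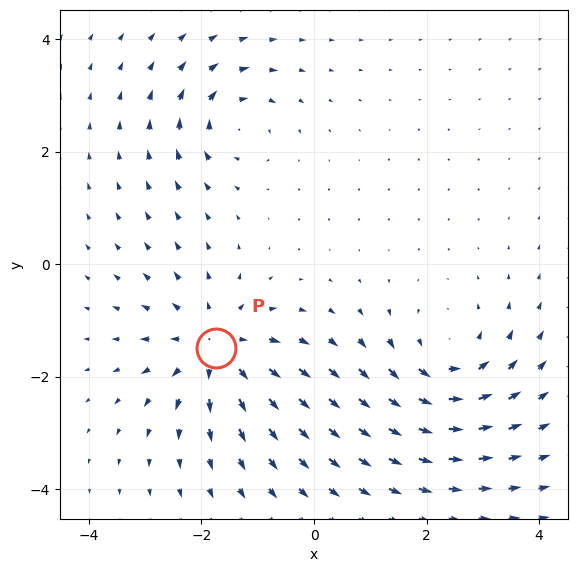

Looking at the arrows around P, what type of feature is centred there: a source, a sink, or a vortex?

At P (-1.7, -1.5) the arrows spread outward. Divergence about +5, curl ≈0 — positive divergence with near-zero curl is a source.

source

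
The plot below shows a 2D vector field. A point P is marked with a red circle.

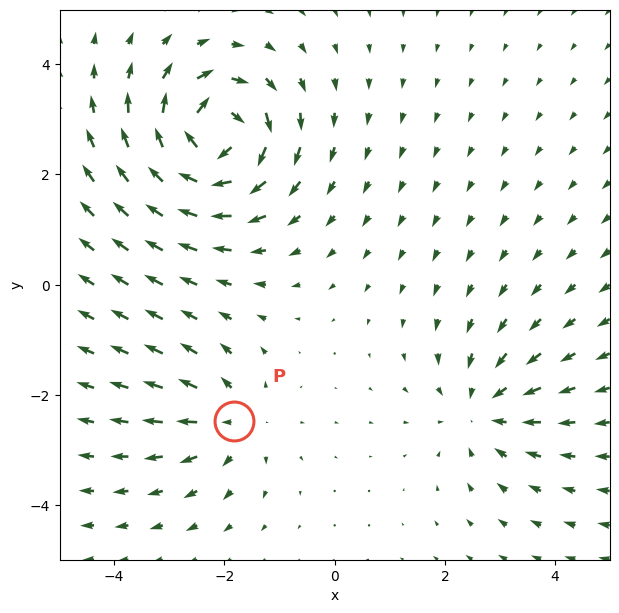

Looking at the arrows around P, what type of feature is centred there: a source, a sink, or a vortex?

source

At P (-1.8, -2.5) the arrows spread outward. Divergence about +3, curl ≈0 — positive divergence with near-zero curl is a source.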